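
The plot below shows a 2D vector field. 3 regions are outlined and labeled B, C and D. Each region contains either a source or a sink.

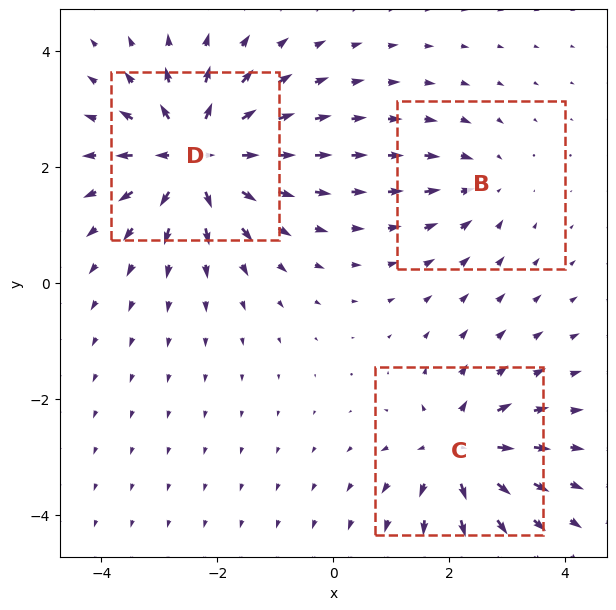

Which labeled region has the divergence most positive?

D

Divergence at each region's feature centre — B: about -2, C: about +4, D: about +6. Region D is most positive.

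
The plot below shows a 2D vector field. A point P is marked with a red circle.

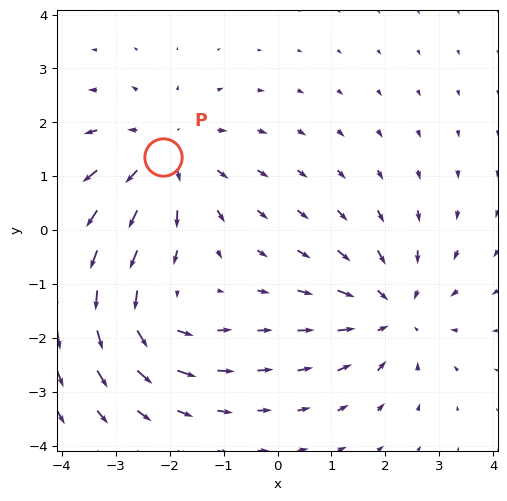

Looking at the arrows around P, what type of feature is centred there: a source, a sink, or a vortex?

source

At P (-2.1, 1.4) the arrows spread outward. Divergence about +4, curl ≈0 — positive divergence with near-zero curl is a source.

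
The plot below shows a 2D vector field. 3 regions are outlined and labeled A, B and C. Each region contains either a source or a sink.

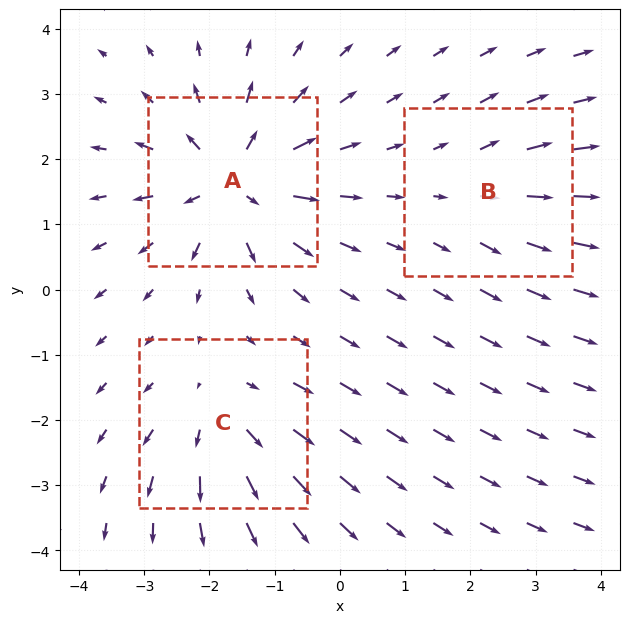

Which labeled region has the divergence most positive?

Divergence at each region's feature centre — A: about +6, B: about +2, C: about +3. Region A is most positive.

A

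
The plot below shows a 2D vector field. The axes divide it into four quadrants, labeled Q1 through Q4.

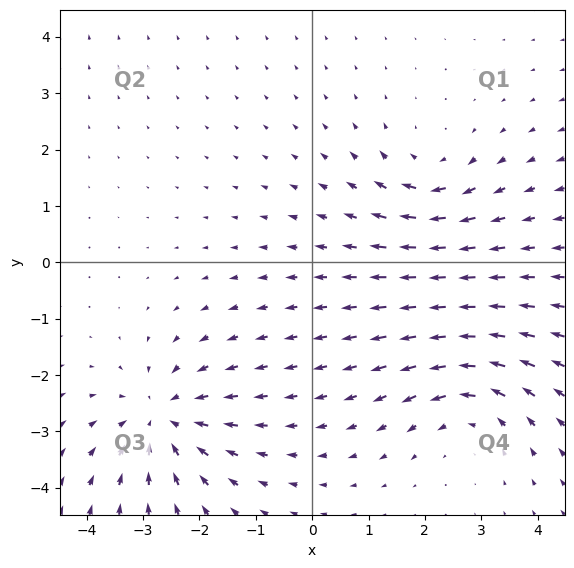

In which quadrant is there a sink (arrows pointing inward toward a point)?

The sink sits at approximately (-2.6, -2.8), which lies in quadrant Q3. The divergence there is about -4, negative as expected for a sink.

Q3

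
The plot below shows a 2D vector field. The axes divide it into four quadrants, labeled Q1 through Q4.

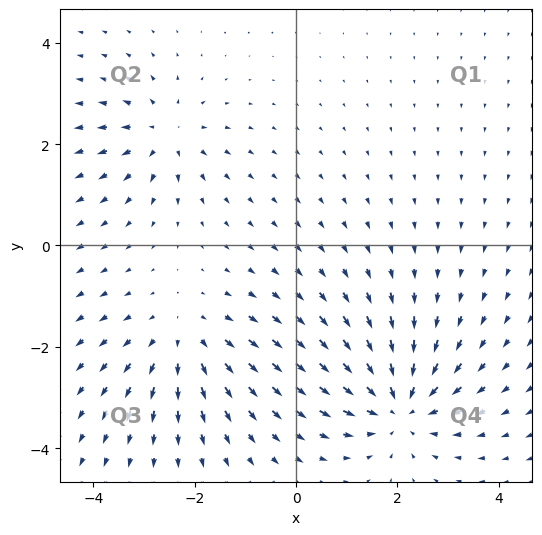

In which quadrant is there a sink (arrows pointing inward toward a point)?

The sink sits at approximately (2.0, -3.2), which lies in quadrant Q4. The divergence there is about -5, negative as expected for a sink.

Q4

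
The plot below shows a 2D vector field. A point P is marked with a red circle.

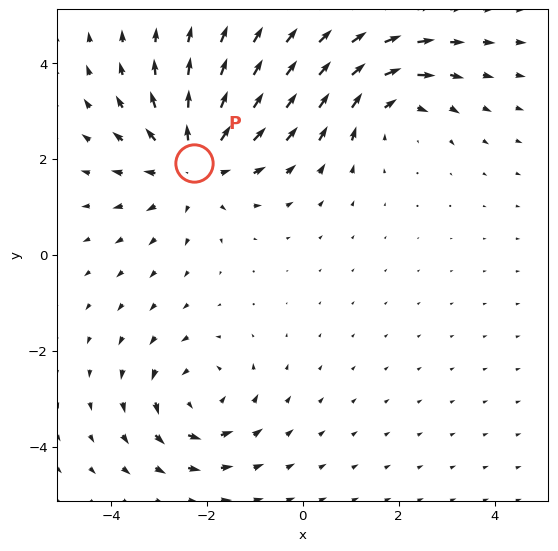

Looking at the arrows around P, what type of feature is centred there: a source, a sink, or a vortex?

At P (-2.3, 1.9) the arrows spread outward. Divergence about +4, curl ≈0 — positive divergence with near-zero curl is a source.

source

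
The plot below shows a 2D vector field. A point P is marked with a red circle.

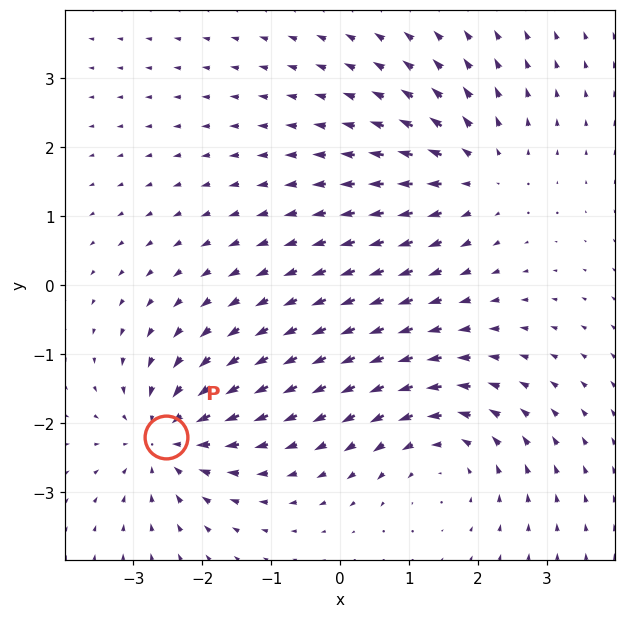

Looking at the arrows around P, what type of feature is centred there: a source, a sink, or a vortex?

At P (-2.5, -2.2) the arrows converge inward. Divergence about -6, curl ≈0 — negative divergence with near-zero curl is a sink.

sink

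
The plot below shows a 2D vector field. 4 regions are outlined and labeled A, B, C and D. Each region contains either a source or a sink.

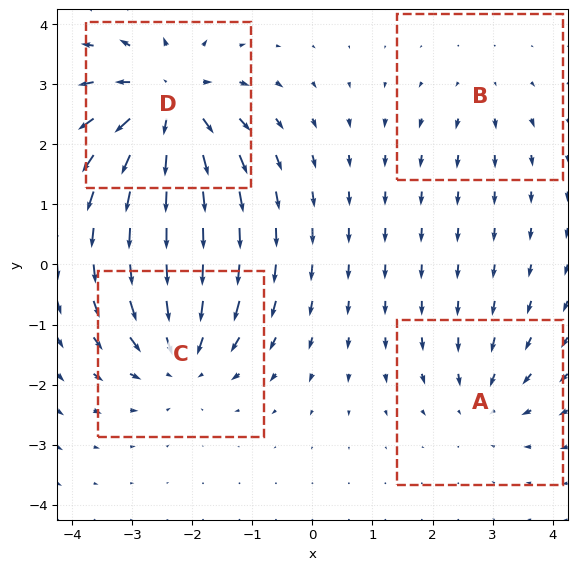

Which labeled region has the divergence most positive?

D

Divergence at each region's feature centre — A: about -3, B: about +2, C: about -5, D: about +7. Region D is most positive.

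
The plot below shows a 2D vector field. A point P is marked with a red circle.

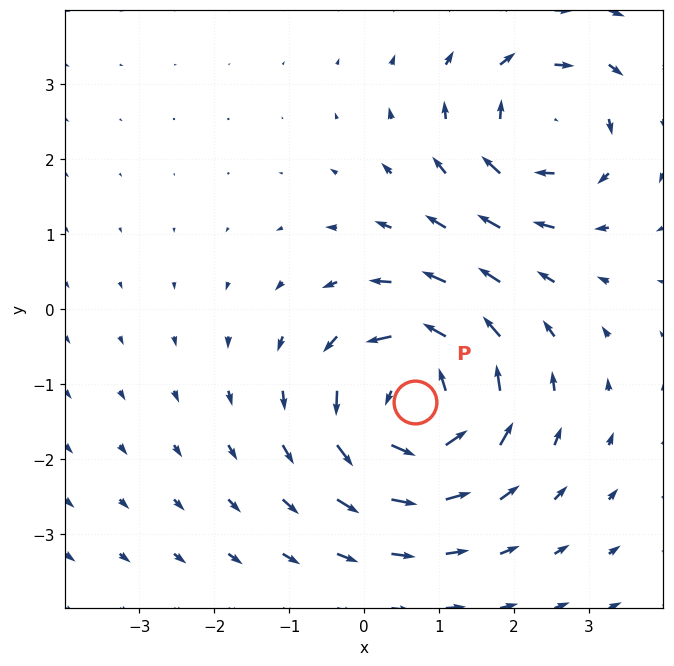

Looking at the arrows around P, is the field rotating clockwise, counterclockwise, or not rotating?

counterclockwise

Near P at (0.7, -1.2) the arrows circulate counterclockwise. The curl (z-component) there is about +5; positive curl means counterclockwise rotation.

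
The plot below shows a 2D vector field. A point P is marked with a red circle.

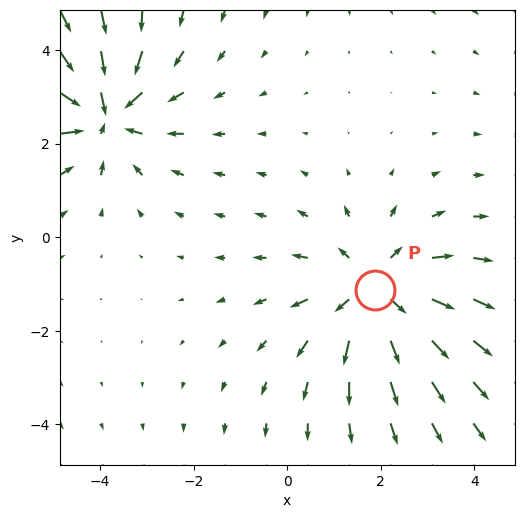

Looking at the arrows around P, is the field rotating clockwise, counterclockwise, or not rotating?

Near P at (1.9, -1.1) the arrows show no circulation. The curl there is ≈0.

not rotating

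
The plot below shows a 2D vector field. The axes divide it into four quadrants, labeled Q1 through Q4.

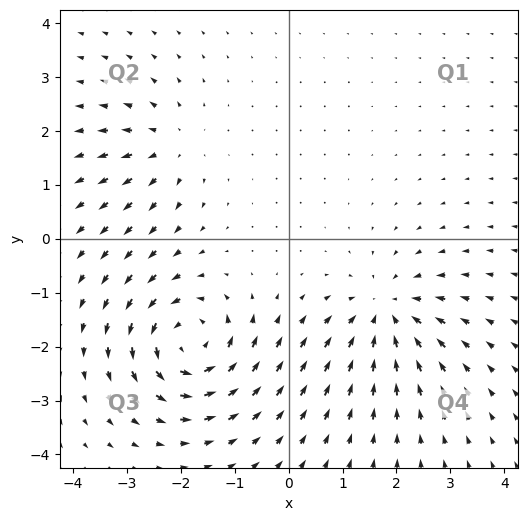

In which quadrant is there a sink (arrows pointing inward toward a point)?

The sink sits at approximately (1.8, -1.4), which lies in quadrant Q4. The divergence there is about -4, negative as expected for a sink.

Q4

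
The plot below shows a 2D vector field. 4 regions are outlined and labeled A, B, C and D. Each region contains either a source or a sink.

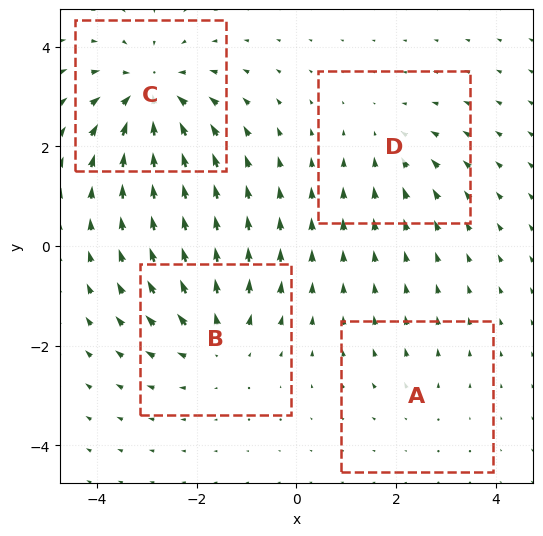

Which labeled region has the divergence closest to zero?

Divergence at each region's feature centre — A: about +2, B: about +5, C: about -6, D: about -3. Region A is closest to zero.

A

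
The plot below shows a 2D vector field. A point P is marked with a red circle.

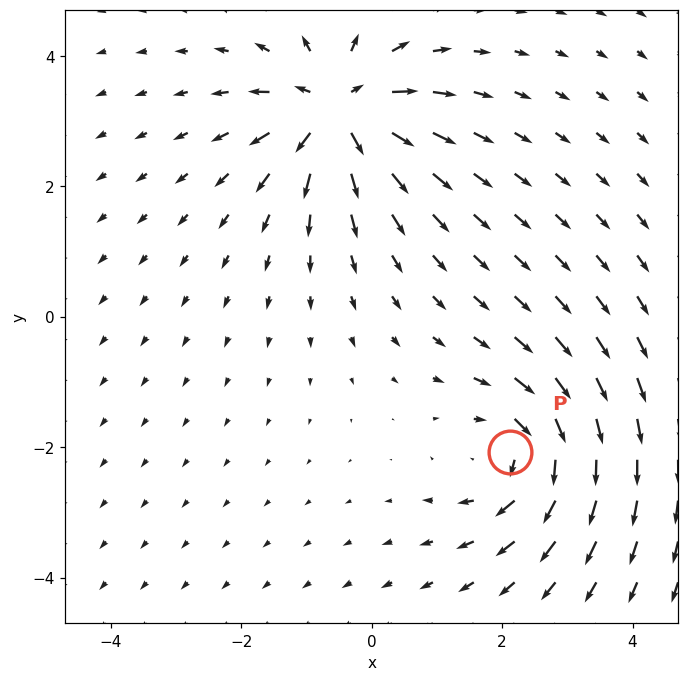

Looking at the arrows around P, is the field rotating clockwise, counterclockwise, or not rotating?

clockwise

Near P at (2.1, -2.1) the arrows circulate clockwise. The curl (z-component) there is about -5; negative curl means clockwise rotation.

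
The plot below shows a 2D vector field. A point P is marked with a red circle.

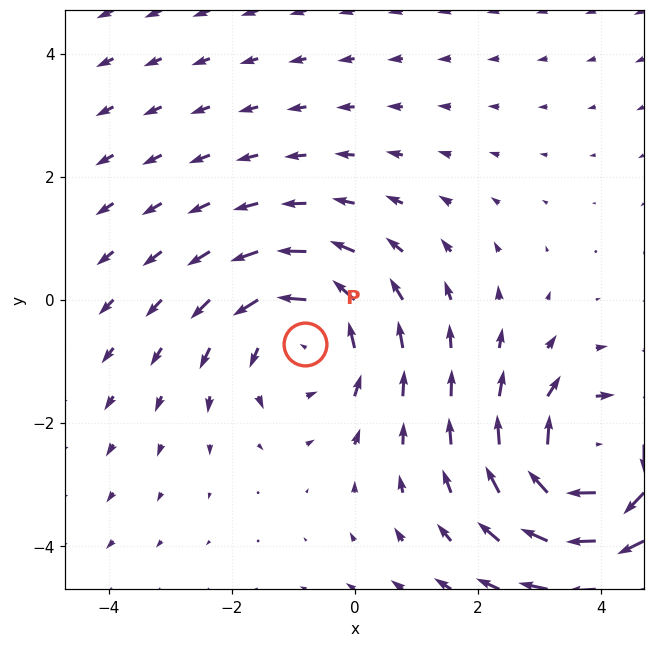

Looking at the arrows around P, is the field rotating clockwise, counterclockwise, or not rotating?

Near P at (-0.8, -0.7) the arrows circulate counterclockwise. The curl (z-component) there is about +3; positive curl means counterclockwise rotation.

counterclockwise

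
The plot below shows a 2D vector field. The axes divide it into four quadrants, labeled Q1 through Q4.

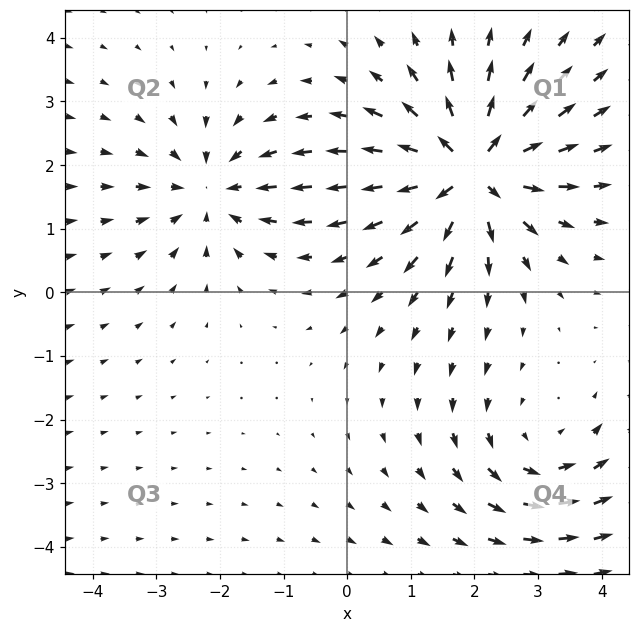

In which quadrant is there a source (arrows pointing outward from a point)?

Q1

The source sits at approximately (1.9, 1.9), which lies in quadrant Q1. The divergence there is about +7, positive as expected for a source.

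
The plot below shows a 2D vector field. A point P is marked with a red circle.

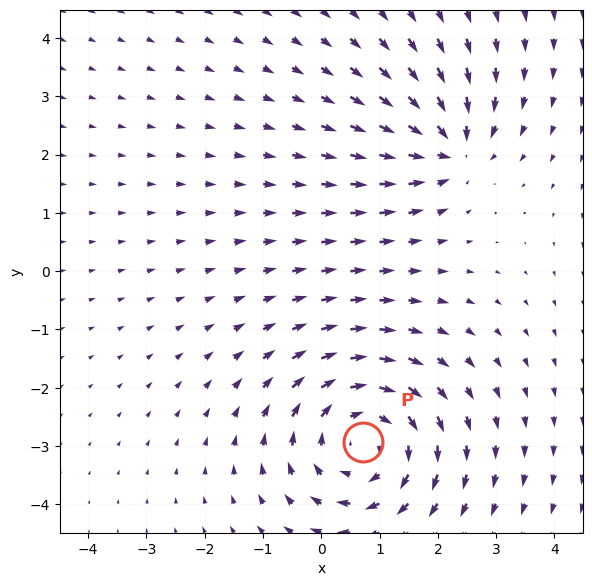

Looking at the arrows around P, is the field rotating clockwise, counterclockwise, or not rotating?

clockwise

Near P at (0.7, -2.9) the arrows circulate clockwise. The curl (z-component) there is about -4; negative curl means clockwise rotation.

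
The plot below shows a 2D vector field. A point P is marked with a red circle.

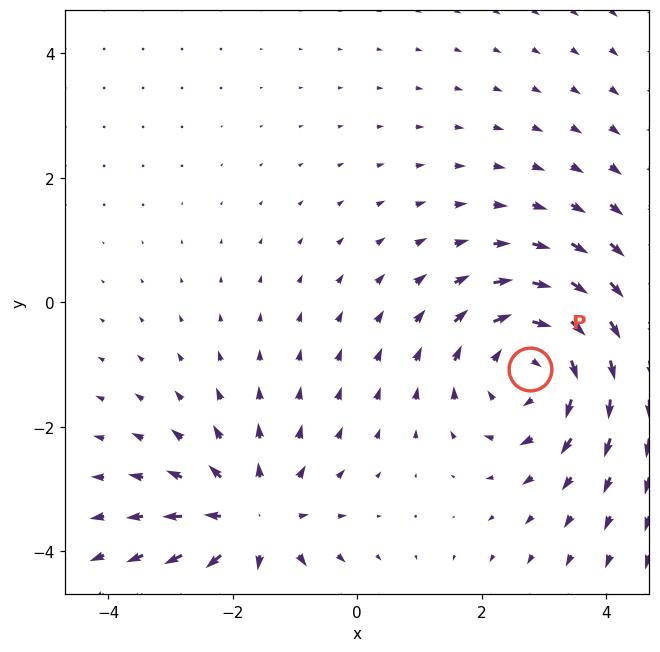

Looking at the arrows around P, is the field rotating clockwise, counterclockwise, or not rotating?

Near P at (2.8, -1.1) the arrows circulate clockwise. The curl (z-component) there is about -3; negative curl means clockwise rotation.

clockwise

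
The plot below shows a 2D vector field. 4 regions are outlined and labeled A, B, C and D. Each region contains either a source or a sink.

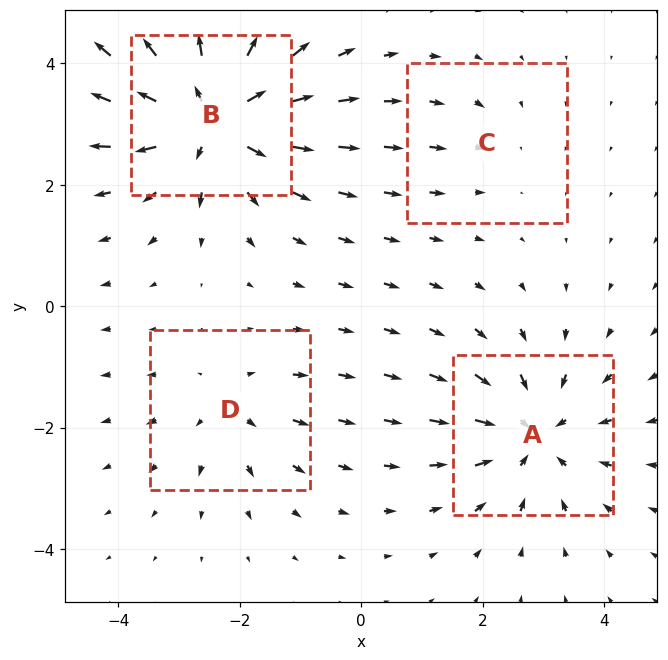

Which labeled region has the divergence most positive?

Divergence at each region's feature centre — A: about -5, B: about +7, C: about -2, D: about +3. Region B is most positive.

B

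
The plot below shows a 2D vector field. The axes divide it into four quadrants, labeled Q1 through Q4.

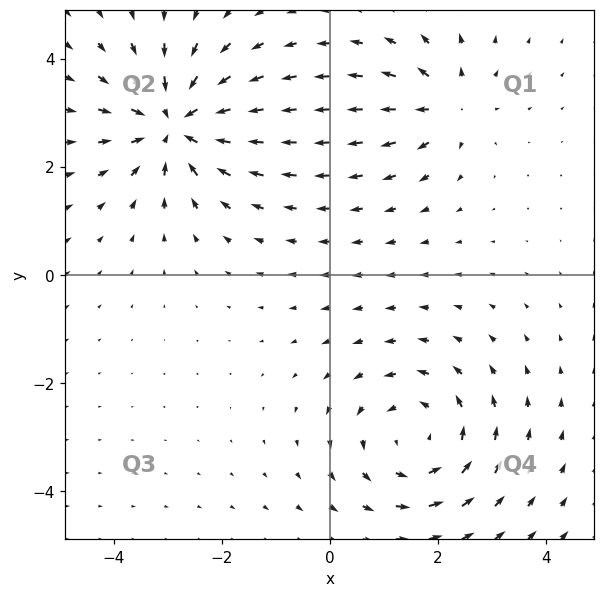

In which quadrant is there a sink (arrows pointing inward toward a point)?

Q2

The sink sits at approximately (-2.9, 2.8), which lies in quadrant Q2. The divergence there is about -5, negative as expected for a sink.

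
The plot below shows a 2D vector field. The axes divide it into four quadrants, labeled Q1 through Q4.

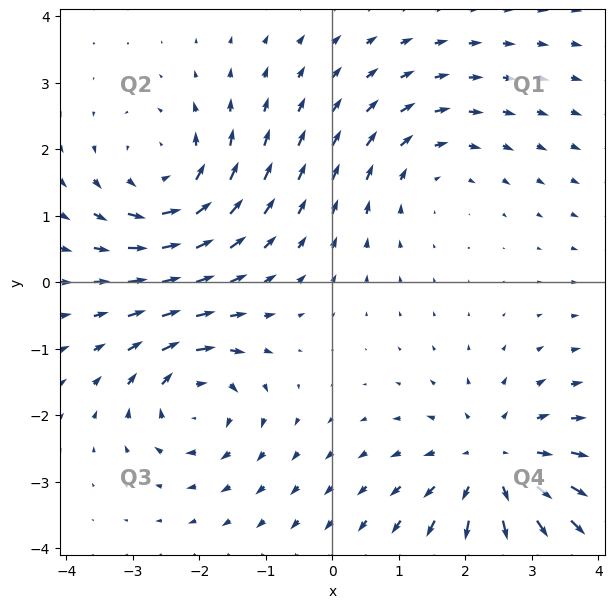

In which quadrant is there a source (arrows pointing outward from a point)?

Q4

The source sits at approximately (2.5, -2.8), which lies in quadrant Q4. The divergence there is about +4, positive as expected for a source.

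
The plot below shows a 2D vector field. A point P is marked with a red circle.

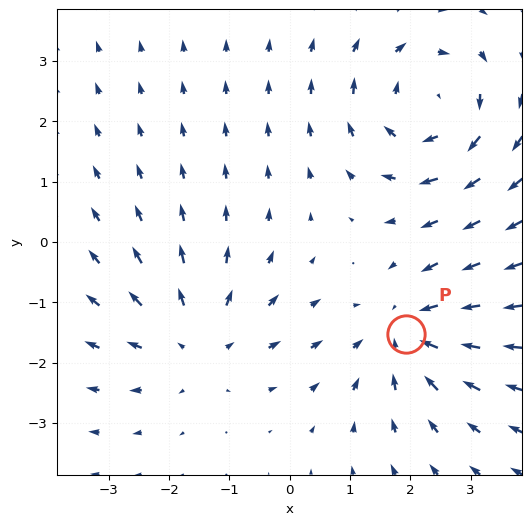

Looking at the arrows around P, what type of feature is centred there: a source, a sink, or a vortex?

At P (1.9, -1.5) the arrows converge inward. Divergence about -3, curl ≈0 — negative divergence with near-zero curl is a sink.

sink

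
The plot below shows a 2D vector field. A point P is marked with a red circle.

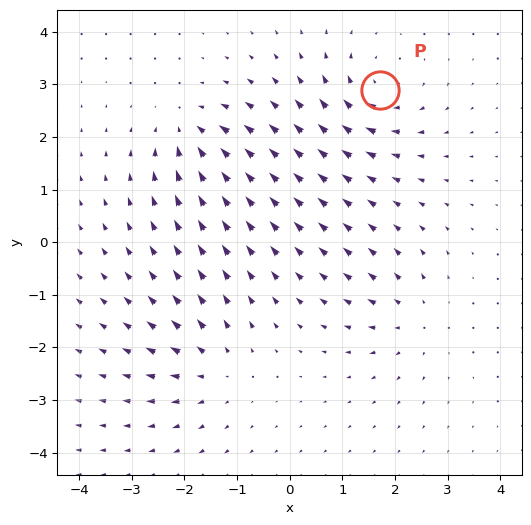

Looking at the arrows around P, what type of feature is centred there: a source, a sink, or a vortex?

At P (1.7, 2.9) the arrows circulate clockwise. Divergence ≈0, curl about -5 — near-zero divergence with nonzero curl is a vortex.

vortex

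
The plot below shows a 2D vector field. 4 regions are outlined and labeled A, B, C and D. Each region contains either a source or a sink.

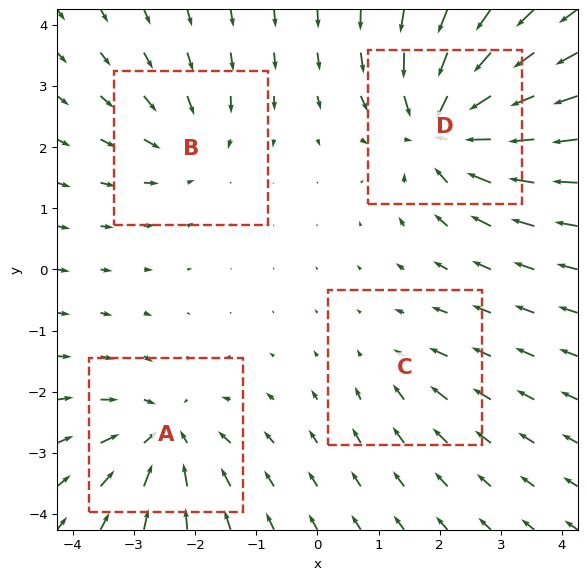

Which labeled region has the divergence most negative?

Divergence at each region's feature centre — A: about -5, B: about -4, C: about -2, D: about -7. Region D is most negative.

D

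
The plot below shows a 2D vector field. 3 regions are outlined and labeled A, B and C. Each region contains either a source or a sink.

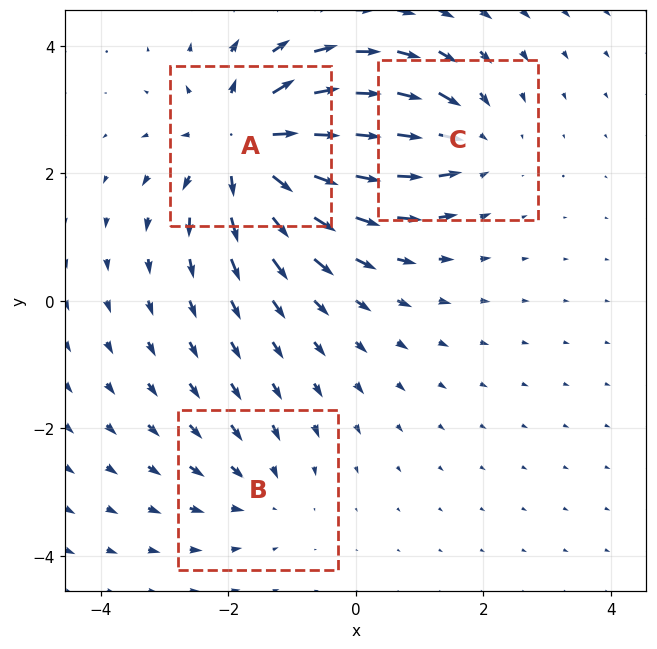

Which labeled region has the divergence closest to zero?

Divergence at each region's feature centre — A: about +5, B: about -2, C: about -3. Region B is closest to zero.

B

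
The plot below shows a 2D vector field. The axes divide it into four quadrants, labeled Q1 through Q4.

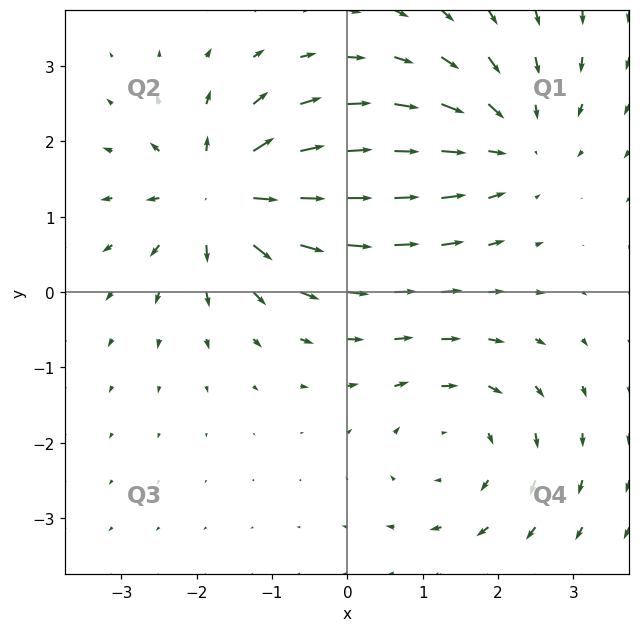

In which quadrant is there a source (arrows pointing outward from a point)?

The source sits at approximately (-1.7, 1.3), which lies in quadrant Q2. The divergence there is about +4, positive as expected for a source.

Q2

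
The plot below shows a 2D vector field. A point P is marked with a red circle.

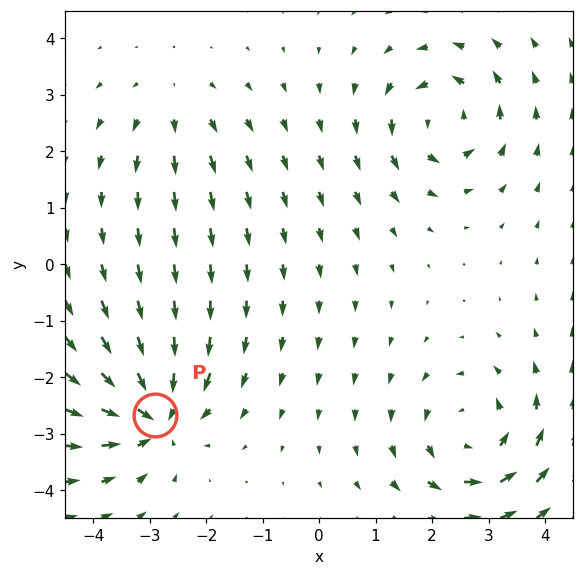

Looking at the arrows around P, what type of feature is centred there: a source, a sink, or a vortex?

At P (-2.9, -2.7) the arrows converge inward. Divergence about -7, curl ≈0 — negative divergence with near-zero curl is a sink.

sink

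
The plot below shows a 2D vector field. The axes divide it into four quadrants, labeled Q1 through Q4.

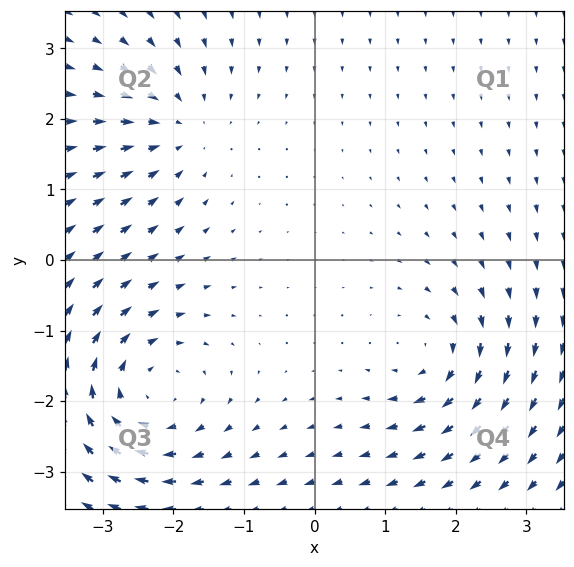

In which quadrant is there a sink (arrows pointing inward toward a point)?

The sink sits at approximately (-1.9, 1.9), which lies in quadrant Q2. The divergence there is about -3, negative as expected for a sink.

Q2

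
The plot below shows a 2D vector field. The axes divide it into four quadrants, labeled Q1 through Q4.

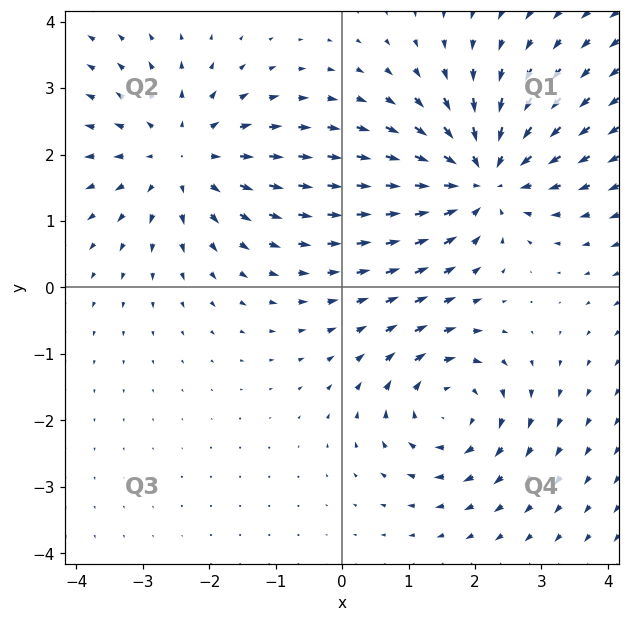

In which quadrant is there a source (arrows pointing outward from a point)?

Q2

The source sits at approximately (-2.4, 2.0), which lies in quadrant Q2. The divergence there is about +3, positive as expected for a source.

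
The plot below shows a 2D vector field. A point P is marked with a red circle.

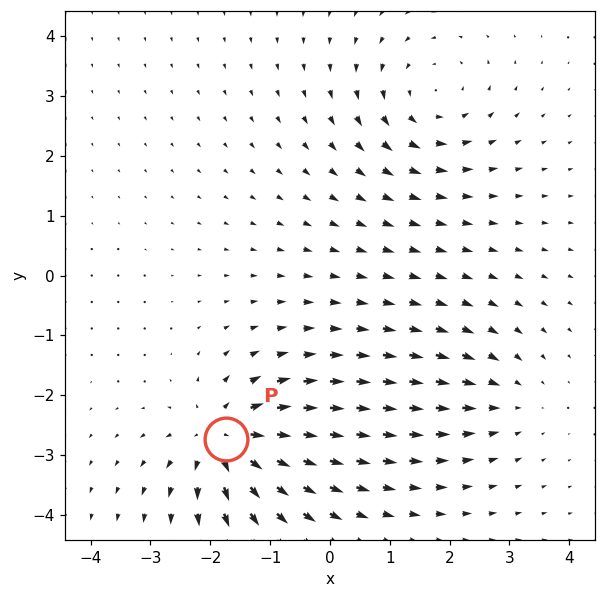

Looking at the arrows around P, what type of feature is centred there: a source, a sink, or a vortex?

At P (-1.7, -2.7) the arrows spread outward. Divergence about +7, curl ≈0 — positive divergence with near-zero curl is a source.

source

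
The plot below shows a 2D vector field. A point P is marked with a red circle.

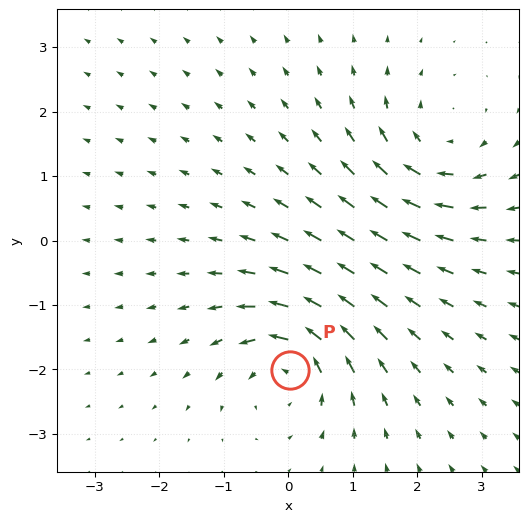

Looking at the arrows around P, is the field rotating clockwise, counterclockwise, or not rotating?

Near P at (0.0, -2.0) the arrows circulate counterclockwise. The curl (z-component) there is about +5; positive curl means counterclockwise rotation.

counterclockwise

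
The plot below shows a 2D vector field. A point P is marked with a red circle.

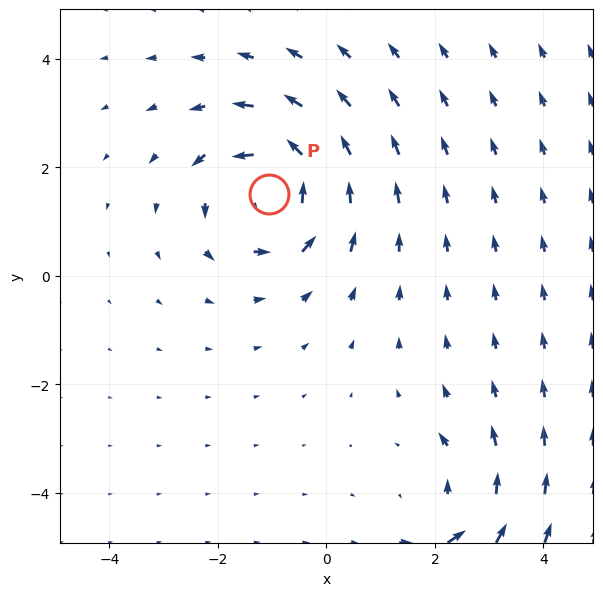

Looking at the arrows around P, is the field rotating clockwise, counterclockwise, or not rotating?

counterclockwise

Near P at (-1.1, 1.5) the arrows circulate counterclockwise. The curl (z-component) there is about +6; positive curl means counterclockwise rotation.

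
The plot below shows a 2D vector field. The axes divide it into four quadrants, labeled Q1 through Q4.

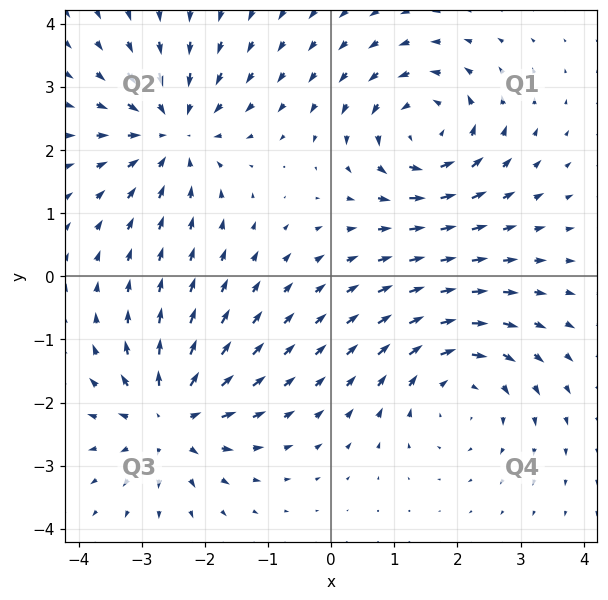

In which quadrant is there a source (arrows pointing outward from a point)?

Q3

The source sits at approximately (-2.6, -2.2), which lies in quadrant Q3. The divergence there is about +5, positive as expected for a source.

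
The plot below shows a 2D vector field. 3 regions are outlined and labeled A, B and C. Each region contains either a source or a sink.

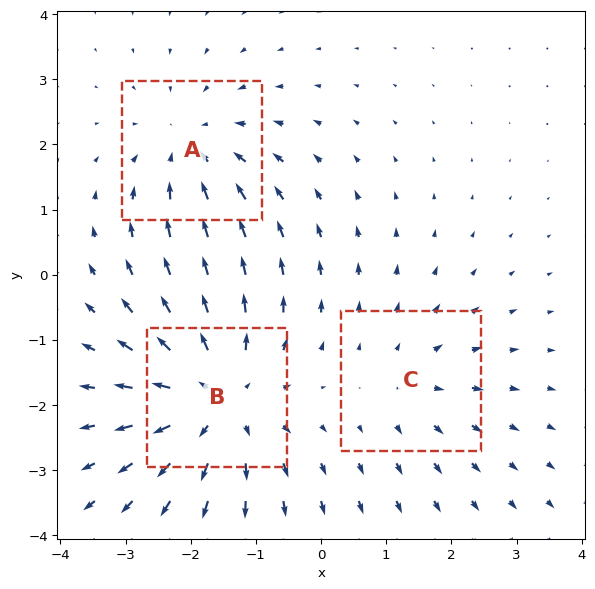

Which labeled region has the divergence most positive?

Divergence at each region's feature centre — A: about -3, B: about +4, C: about +2. Region B is most positive.

B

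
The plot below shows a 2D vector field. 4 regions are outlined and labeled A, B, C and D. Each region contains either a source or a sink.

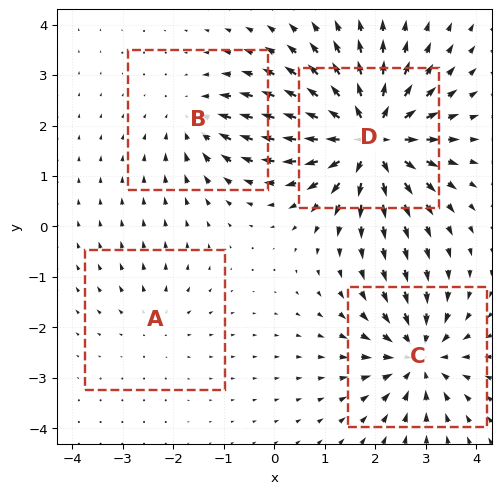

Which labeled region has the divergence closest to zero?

Divergence at each region's feature centre — A: about +2, B: about -4, C: about -6, D: about +8. Region A is closest to zero.

A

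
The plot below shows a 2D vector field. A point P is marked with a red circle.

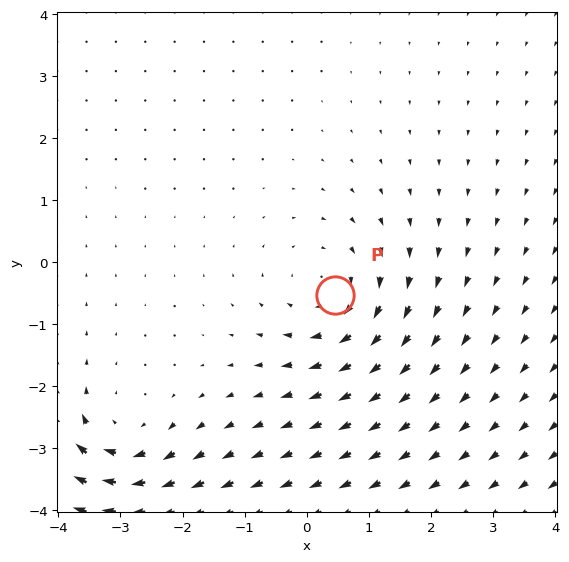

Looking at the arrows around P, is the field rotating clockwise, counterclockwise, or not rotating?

clockwise

Near P at (0.5, -0.5) the arrows circulate clockwise. The curl (z-component) there is about -3; negative curl means clockwise rotation.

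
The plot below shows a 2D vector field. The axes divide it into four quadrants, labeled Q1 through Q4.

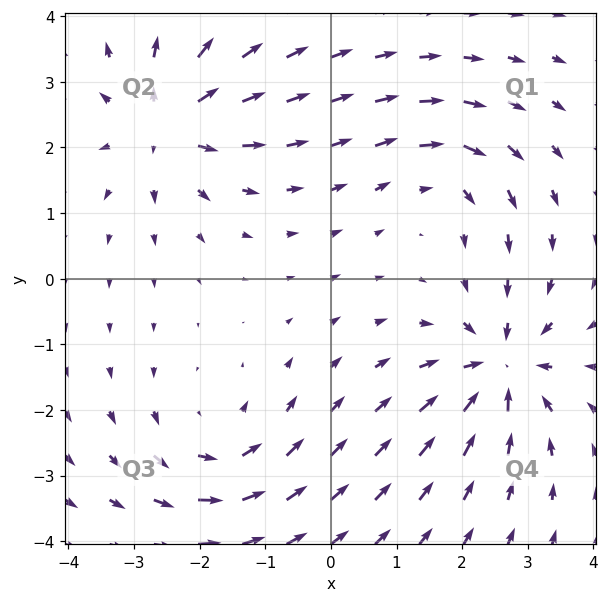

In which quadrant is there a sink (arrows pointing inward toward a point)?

The sink sits at approximately (2.6, -1.3), which lies in quadrant Q4. The divergence there is about -6, negative as expected for a sink.

Q4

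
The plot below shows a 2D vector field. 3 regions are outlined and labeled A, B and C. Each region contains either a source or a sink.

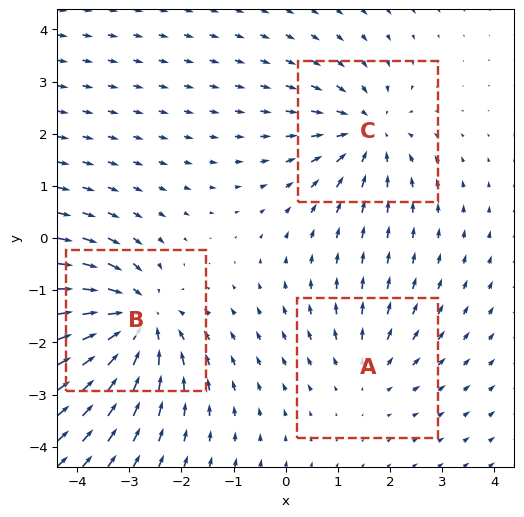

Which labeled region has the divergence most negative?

B

Divergence at each region's feature centre — A: about +2, B: about -4, C: about -3. Region B is most negative.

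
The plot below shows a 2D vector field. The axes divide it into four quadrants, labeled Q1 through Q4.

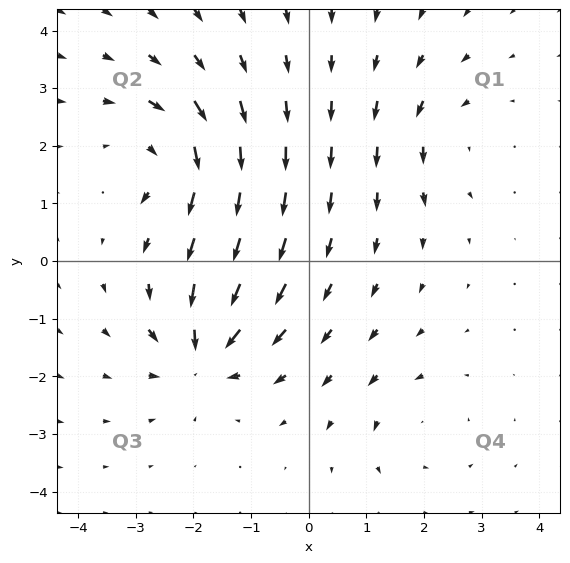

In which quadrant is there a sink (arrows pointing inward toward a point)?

The sink sits at approximately (-1.8, -1.6), which lies in quadrant Q3. The divergence there is about -6, negative as expected for a sink.

Q3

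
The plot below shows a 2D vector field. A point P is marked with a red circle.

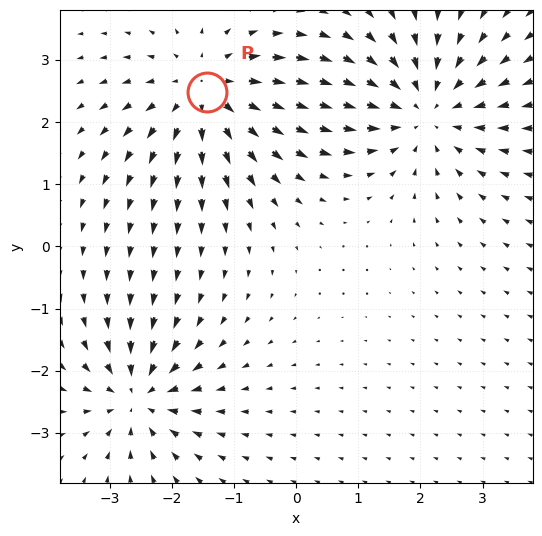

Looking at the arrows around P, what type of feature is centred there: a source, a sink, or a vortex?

At P (-1.4, 2.5) the arrows spread outward. Divergence about +4, curl ≈0 — positive divergence with near-zero curl is a source.

source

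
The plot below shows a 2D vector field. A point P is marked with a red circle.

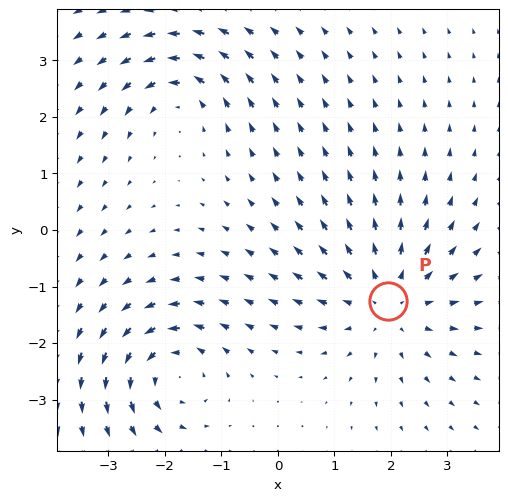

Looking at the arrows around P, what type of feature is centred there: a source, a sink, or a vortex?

source

At P (1.9, -1.3) the arrows spread outward. Divergence about +4, curl ≈0 — positive divergence with near-zero curl is a source.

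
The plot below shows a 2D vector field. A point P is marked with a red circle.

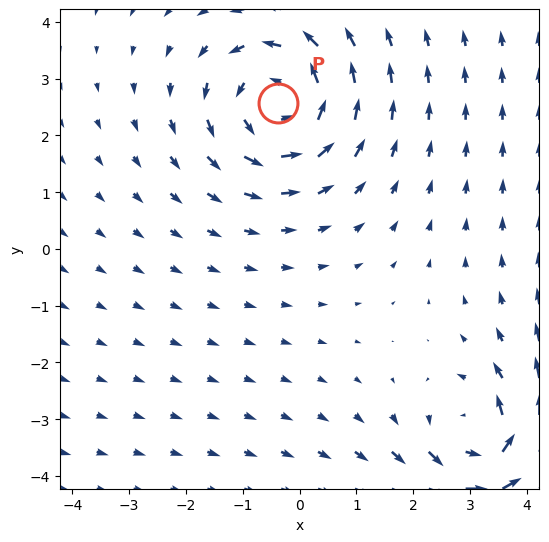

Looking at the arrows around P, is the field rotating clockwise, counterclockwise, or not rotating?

counterclockwise

Near P at (-0.4, 2.6) the arrows circulate counterclockwise. The curl (z-component) there is about +4; positive curl means counterclockwise rotation.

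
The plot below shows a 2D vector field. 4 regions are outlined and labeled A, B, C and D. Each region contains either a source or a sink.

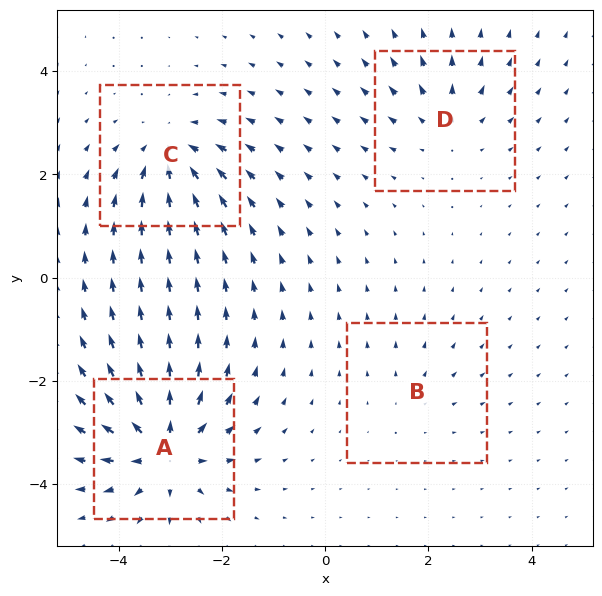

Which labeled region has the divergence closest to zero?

Divergence at each region's feature centre — A: about +8, B: about +2, C: about -6, D: about +4. Region B is closest to zero.

B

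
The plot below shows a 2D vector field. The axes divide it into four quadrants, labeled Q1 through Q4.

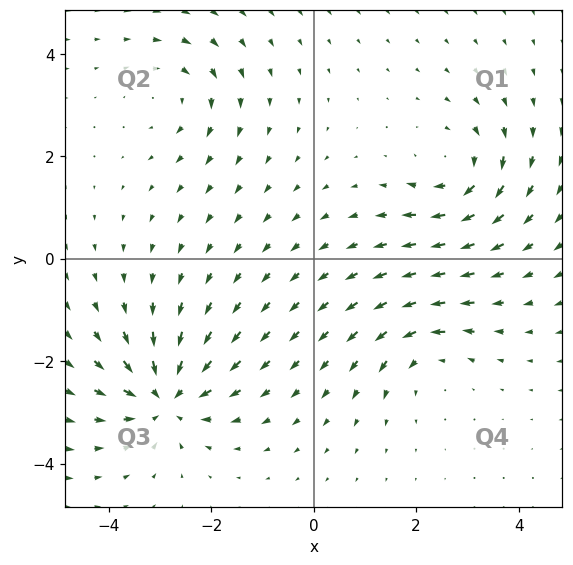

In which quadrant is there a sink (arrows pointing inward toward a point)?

Q3

The sink sits at approximately (-2.9, -2.7), which lies in quadrant Q3. The divergence there is about -6, negative as expected for a sink.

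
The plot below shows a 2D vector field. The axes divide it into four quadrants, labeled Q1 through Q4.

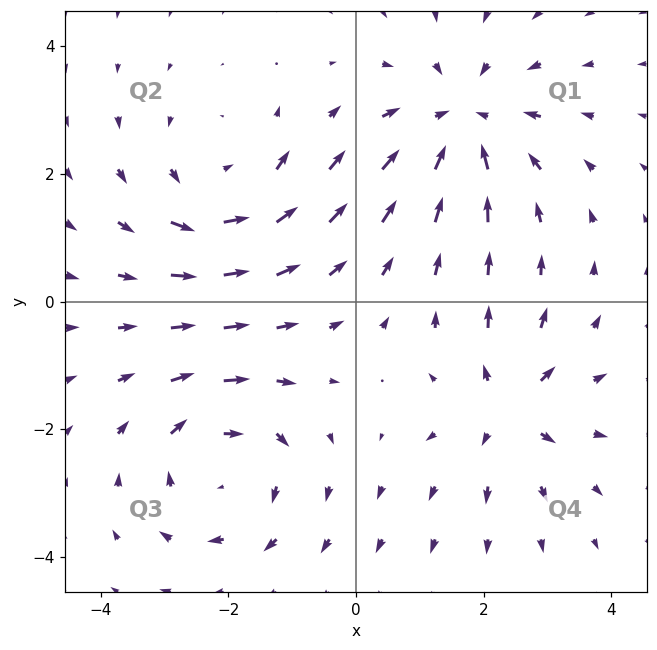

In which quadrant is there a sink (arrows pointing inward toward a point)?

Q1

The sink sits at approximately (1.7, 2.8), which lies in quadrant Q1. The divergence there is about -4, negative as expected for a sink.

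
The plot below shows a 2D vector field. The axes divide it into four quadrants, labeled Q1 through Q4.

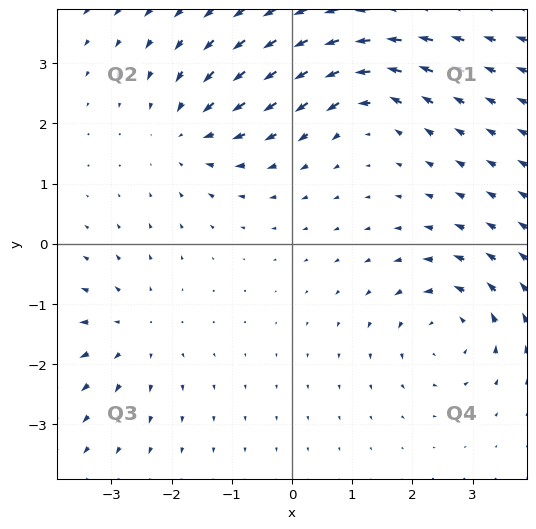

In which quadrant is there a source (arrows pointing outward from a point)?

Q3

The source sits at approximately (-2.6, -1.5), which lies in quadrant Q3. The divergence there is about +3, positive as expected for a source.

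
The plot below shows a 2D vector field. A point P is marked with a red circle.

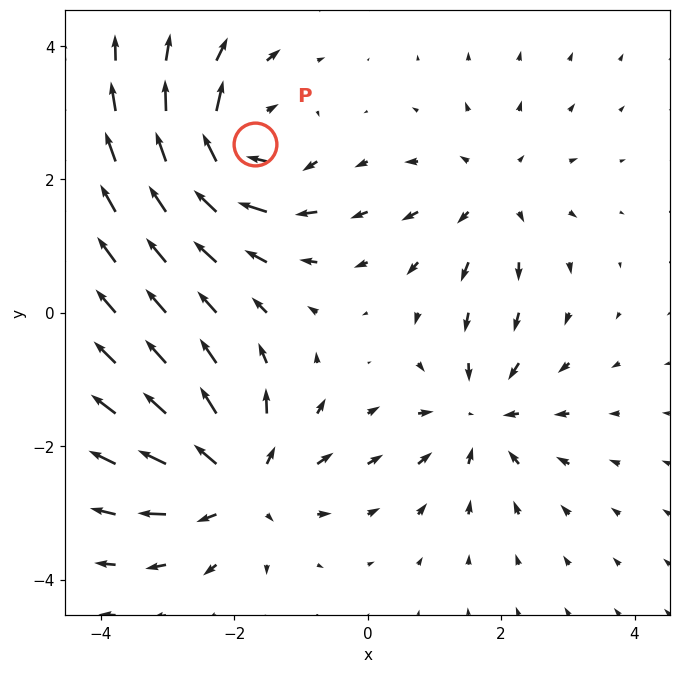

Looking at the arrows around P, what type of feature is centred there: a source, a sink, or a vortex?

At P (-1.7, 2.5) the arrows circulate clockwise. Divergence ≈0, curl about -5 — near-zero divergence with nonzero curl is a vortex.

vortex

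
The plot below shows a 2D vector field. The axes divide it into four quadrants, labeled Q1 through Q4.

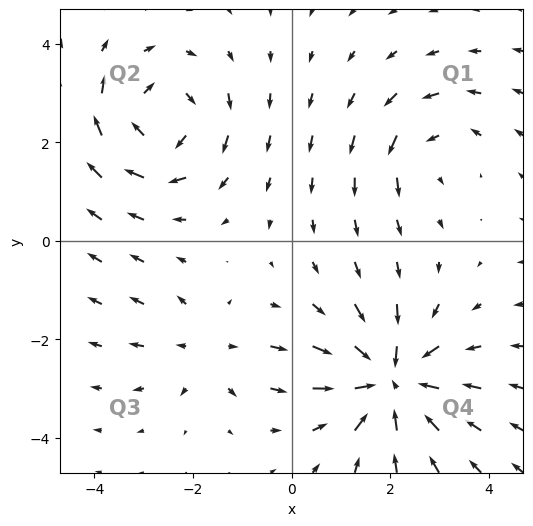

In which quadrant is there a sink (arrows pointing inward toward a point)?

Q4

The sink sits at approximately (2.0, -2.8), which lies in quadrant Q4. The divergence there is about -6, negative as expected for a sink.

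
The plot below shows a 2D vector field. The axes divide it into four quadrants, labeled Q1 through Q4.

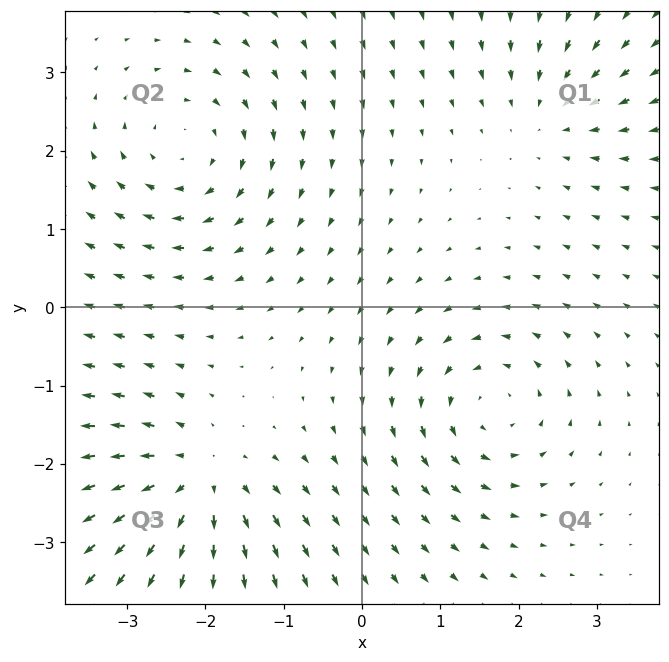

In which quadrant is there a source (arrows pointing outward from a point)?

Q3

The source sits at approximately (-2.1, -2.2), which lies in quadrant Q3. The divergence there is about +6, positive as expected for a source.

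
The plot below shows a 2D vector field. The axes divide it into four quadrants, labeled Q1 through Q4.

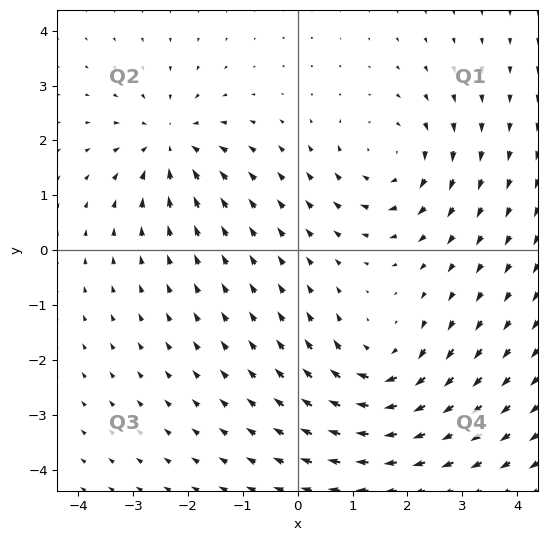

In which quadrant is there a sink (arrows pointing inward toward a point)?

The sink sits at approximately (-2.3, 1.9), which lies in quadrant Q2. The divergence there is about -5, negative as expected for a sink.

Q2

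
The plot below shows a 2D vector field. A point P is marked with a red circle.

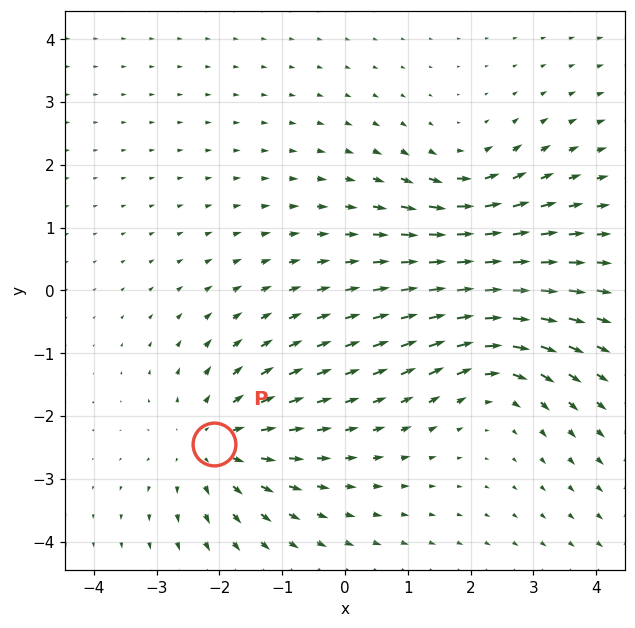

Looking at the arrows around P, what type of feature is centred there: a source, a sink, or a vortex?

At P (-2.1, -2.4) the arrows spread outward. Divergence about +4, curl ≈0 — positive divergence with near-zero curl is a source.

source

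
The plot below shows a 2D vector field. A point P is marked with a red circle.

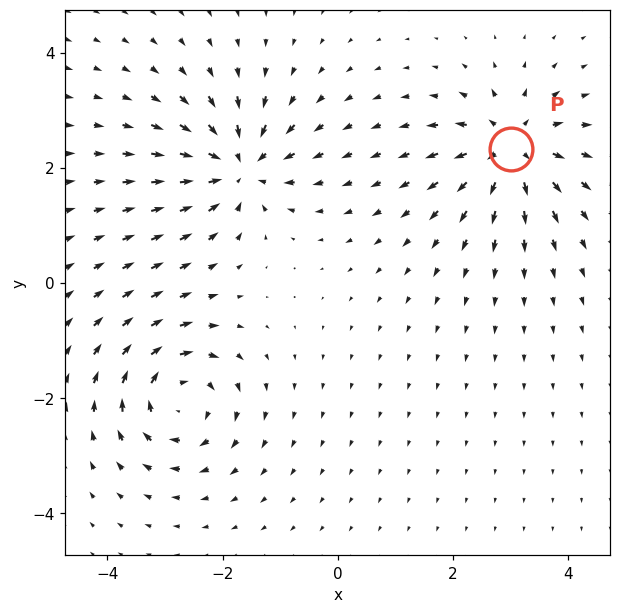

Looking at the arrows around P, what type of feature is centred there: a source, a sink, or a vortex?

source

At P (3.0, 2.3) the arrows spread outward. Divergence about +6, curl ≈0 — positive divergence with near-zero curl is a source.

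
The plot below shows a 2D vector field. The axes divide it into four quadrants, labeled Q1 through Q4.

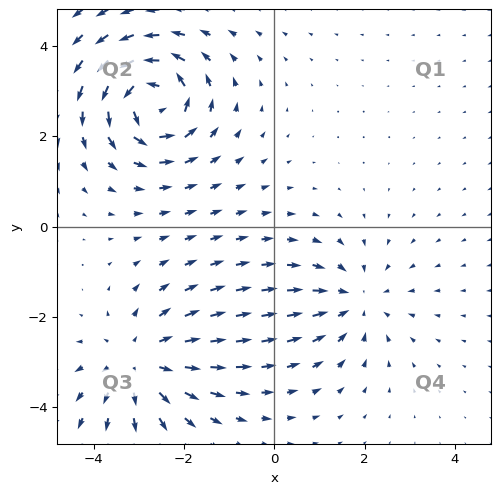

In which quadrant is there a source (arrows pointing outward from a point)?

The source sits at approximately (-3.0, -3.0), which lies in quadrant Q3. The divergence there is about +3, positive as expected for a source.

Q3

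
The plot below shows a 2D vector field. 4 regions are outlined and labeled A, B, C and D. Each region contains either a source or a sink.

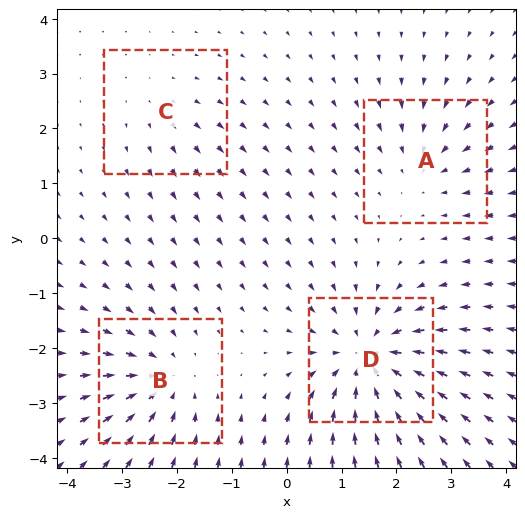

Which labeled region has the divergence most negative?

Divergence at each region's feature centre — A: about -3, B: about -5, C: about +2, D: about -7. Region D is most negative.

D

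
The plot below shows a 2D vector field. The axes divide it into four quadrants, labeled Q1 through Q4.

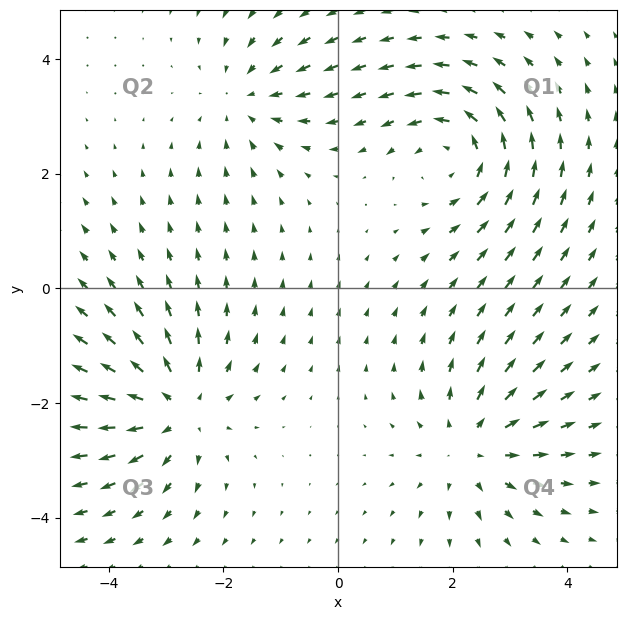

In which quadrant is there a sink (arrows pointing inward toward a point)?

The sink sits at approximately (-1.6, 3.3), which lies in quadrant Q2. The divergence there is about -3, negative as expected for a sink.

Q2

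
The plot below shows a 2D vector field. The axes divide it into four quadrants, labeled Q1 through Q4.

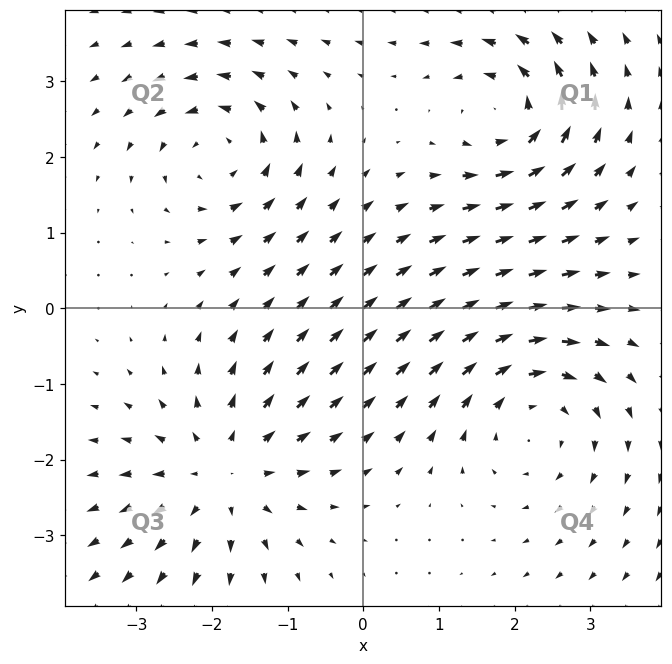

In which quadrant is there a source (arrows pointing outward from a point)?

The source sits at approximately (-1.8, -2.2), which lies in quadrant Q3. The divergence there is about +4, positive as expected for a source.

Q3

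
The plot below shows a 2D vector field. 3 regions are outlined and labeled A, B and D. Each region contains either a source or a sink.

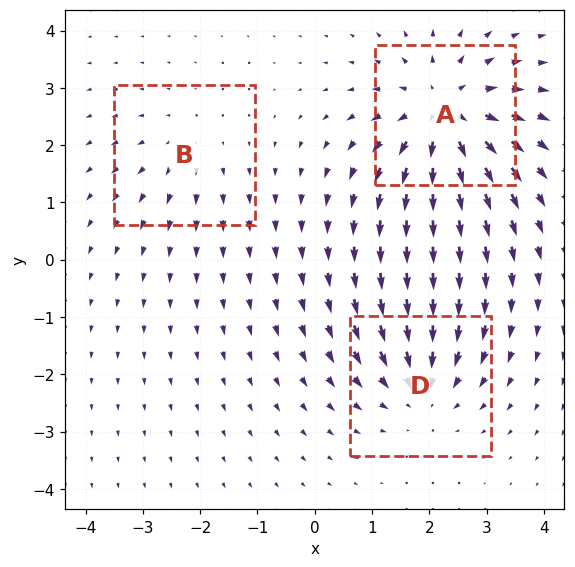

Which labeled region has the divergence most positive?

A

Divergence at each region's feature centre — A: about +5, B: about +2, D: about -3. Region A is most positive.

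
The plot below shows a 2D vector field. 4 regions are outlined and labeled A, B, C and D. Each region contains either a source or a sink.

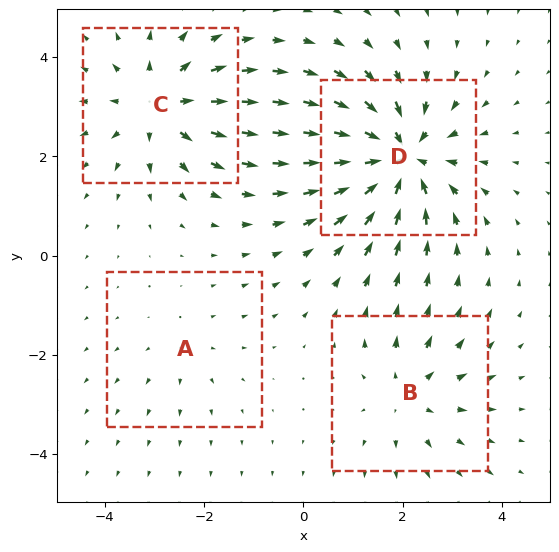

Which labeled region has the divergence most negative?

Divergence at each region's feature centre — A: about +2, B: about +3, C: about +5, D: about -7. Region D is most negative.

D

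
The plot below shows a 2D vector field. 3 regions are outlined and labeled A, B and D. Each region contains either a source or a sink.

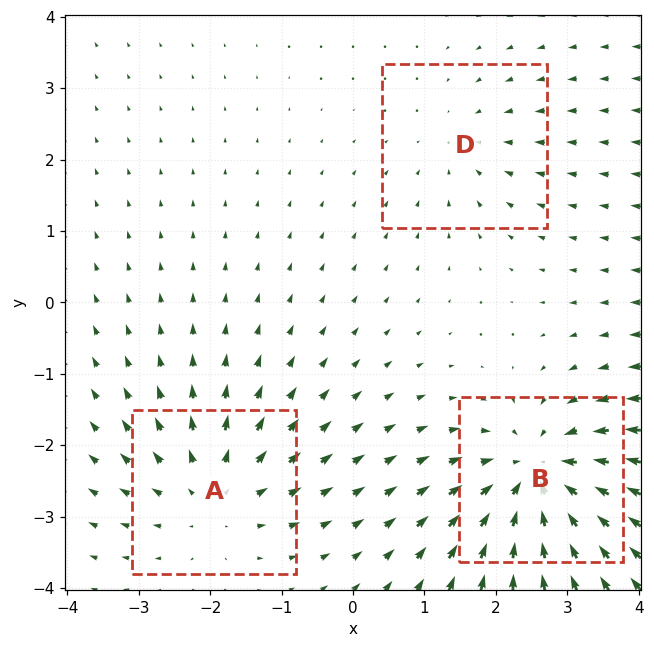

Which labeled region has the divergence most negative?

Divergence at each region's feature centre — A: about +3, B: about -5, D: about -2. Region B is most negative.

B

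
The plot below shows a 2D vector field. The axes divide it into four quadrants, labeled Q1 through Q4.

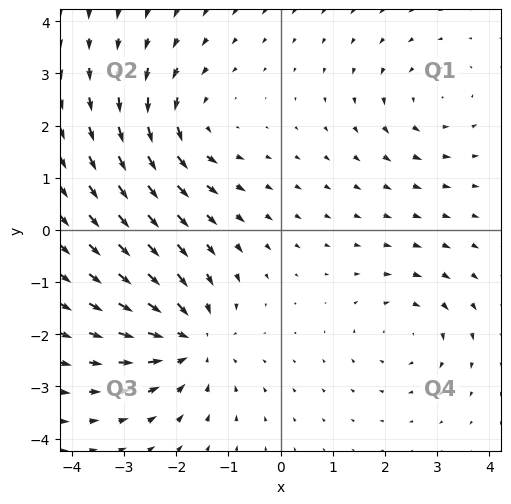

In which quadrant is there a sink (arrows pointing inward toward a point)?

The sink sits at approximately (-1.7, -2.1), which lies in quadrant Q3. The divergence there is about -5, negative as expected for a sink.

Q3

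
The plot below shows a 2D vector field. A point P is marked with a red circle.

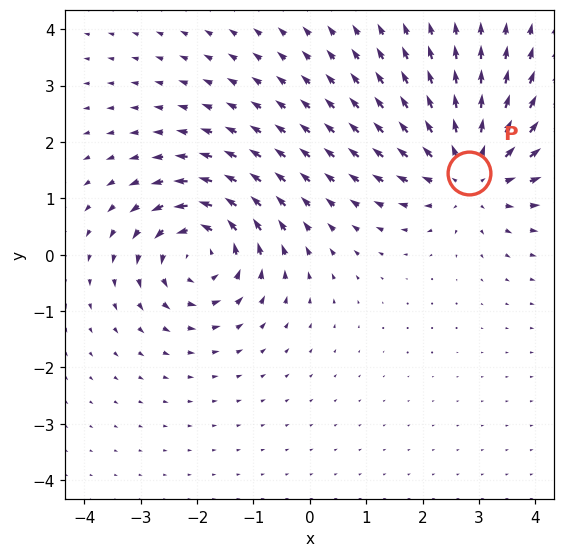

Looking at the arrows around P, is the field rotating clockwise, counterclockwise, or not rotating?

Near P at (2.8, 1.4) the arrows show no circulation. The curl there is ≈0.

not rotating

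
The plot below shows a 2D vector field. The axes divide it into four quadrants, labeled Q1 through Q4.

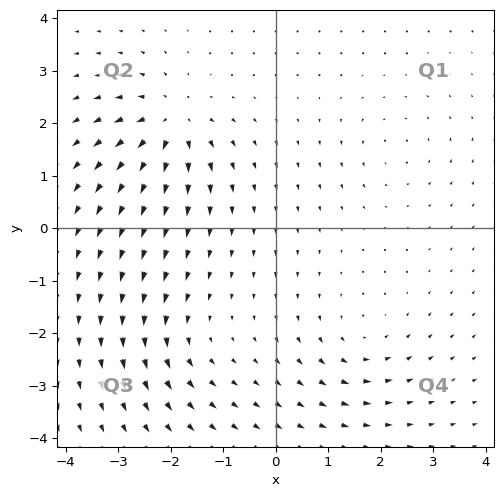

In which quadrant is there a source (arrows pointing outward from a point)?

The source sits at approximately (-2.0, 2.0), which lies in quadrant Q2. The divergence there is about +7, positive as expected for a source.

Q2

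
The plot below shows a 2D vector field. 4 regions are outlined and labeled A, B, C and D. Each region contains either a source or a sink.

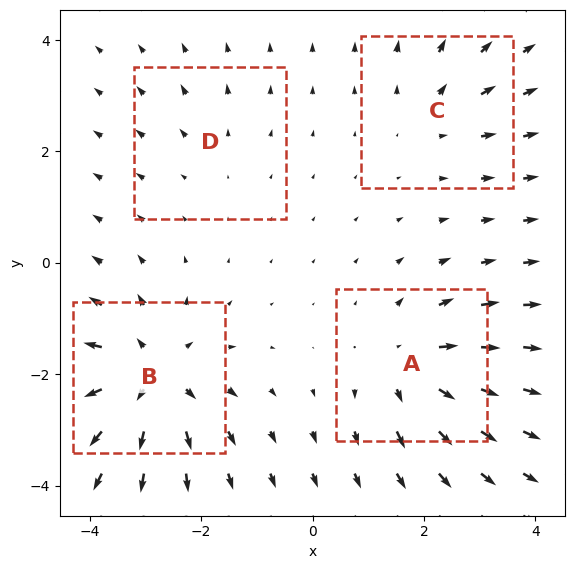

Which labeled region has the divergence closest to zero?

Divergence at each region's feature centre — A: about +5, B: about +7, C: about +3, D: about +2. Region D is closest to zero.

D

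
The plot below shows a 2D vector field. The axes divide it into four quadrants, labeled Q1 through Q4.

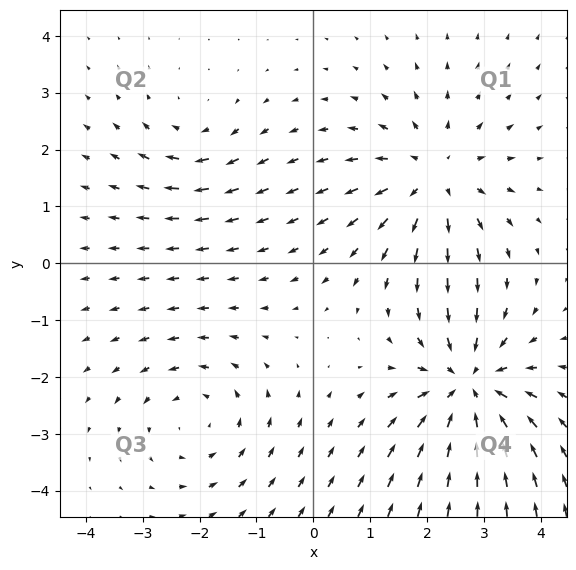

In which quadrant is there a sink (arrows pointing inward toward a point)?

The sink sits at approximately (2.7, -2.2), which lies in quadrant Q4. The divergence there is about -5, negative as expected for a sink.

Q4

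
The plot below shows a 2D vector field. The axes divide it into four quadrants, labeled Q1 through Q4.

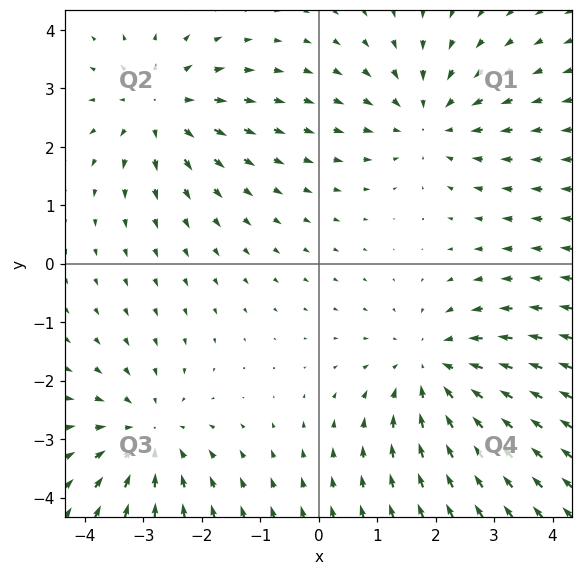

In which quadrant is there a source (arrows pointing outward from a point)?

The source sits at approximately (-2.7, 2.7), which lies in quadrant Q2. The divergence there is about +4, positive as expected for a source.

Q2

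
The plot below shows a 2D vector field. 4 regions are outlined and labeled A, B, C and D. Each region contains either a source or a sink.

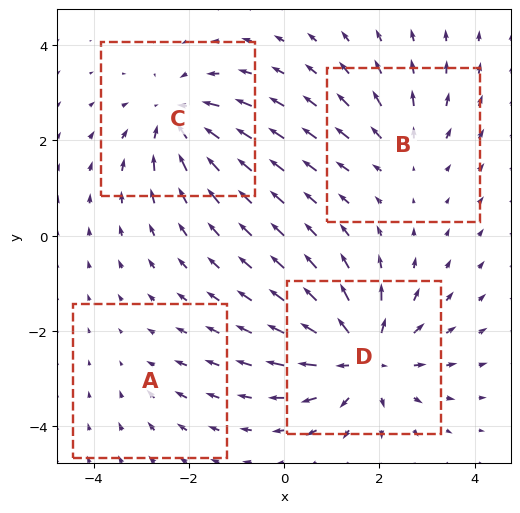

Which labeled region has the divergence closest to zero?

Divergence at each region's feature centre — A: about -2, B: about +3, C: about -5, D: about +7. Region A is closest to zero.

A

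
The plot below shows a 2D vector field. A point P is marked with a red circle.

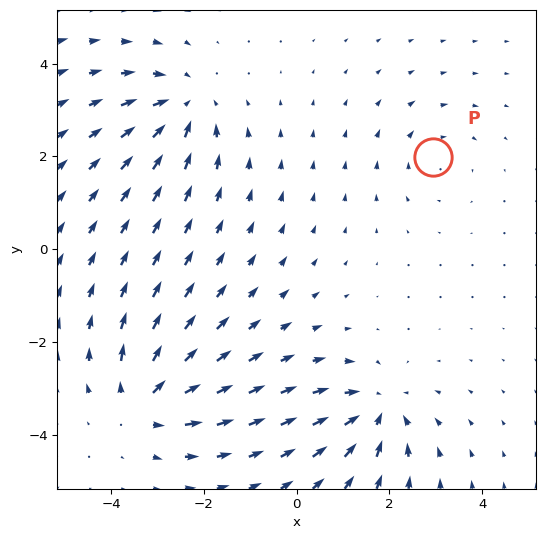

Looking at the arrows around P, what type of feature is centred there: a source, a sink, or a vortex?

vortex

At P (2.9, 2.0) the arrows circulate clockwise. Divergence ≈0, curl about -3 — near-zero divergence with nonzero curl is a vortex.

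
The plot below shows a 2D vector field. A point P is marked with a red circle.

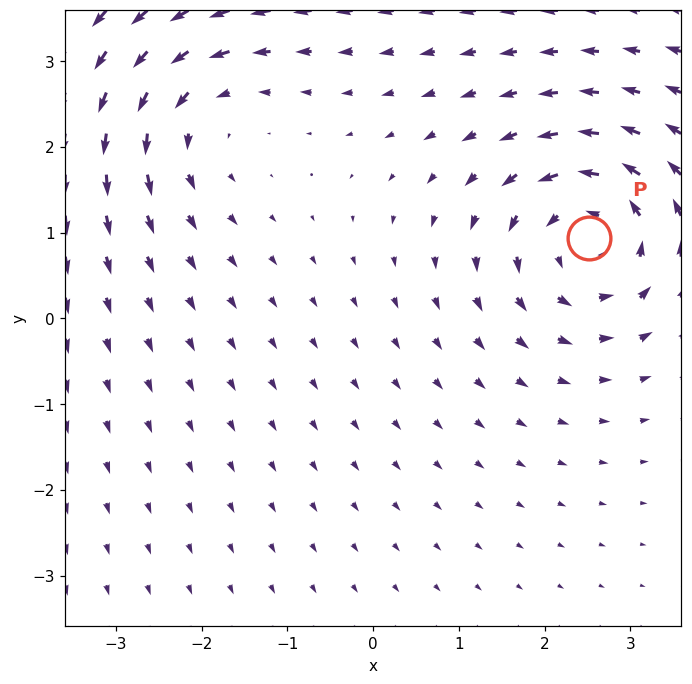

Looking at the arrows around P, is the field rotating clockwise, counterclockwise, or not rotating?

Near P at (2.5, 0.9) the arrows circulate counterclockwise. The curl (z-component) there is about +6; positive curl means counterclockwise rotation.

counterclockwise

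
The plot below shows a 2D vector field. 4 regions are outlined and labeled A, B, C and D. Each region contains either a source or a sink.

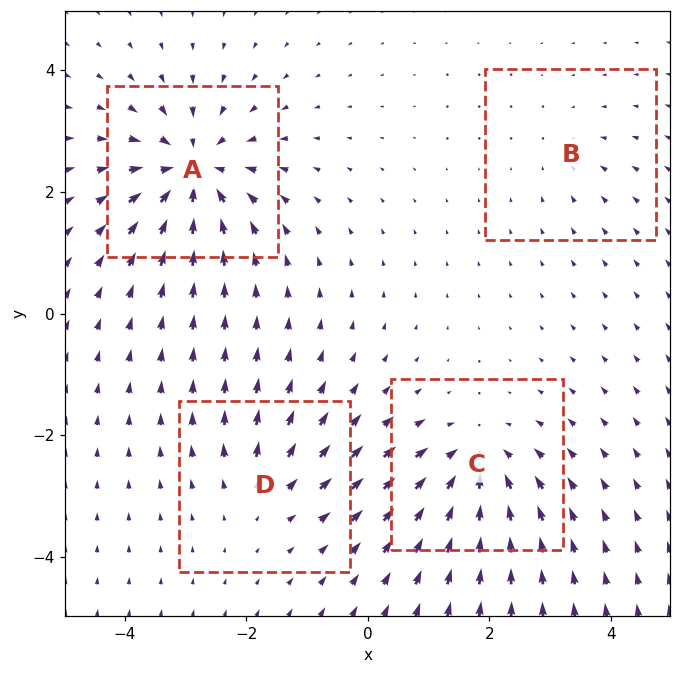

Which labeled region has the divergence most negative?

A

Divergence at each region's feature centre — A: about -8, B: about -2, C: about -6, D: about +4. Region A is most negative.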